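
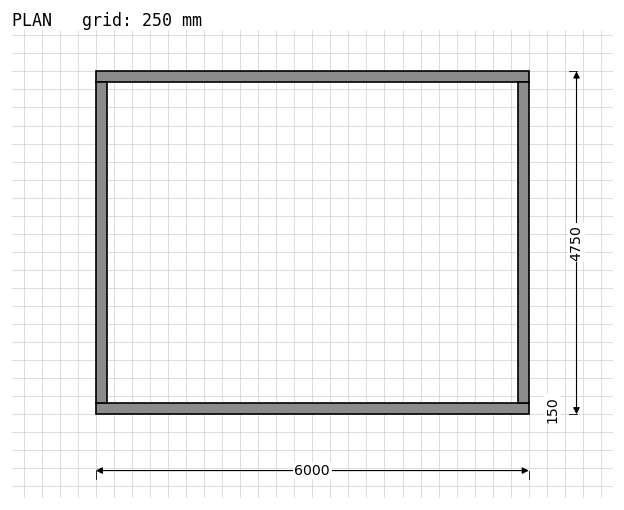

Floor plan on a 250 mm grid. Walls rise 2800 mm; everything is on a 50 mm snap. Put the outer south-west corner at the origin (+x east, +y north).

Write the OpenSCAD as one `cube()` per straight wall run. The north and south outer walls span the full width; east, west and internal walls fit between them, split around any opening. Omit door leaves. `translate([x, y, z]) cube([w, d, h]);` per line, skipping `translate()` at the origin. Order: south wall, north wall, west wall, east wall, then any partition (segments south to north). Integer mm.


cube([6000, 150, 2800]);
translate([0, 4600, 0]) cube([6000, 150, 2800]);
translate([0, 150, 0]) cube([150, 4450, 2800]);
translate([5850, 150, 0]) cube([150, 4450, 2800]);


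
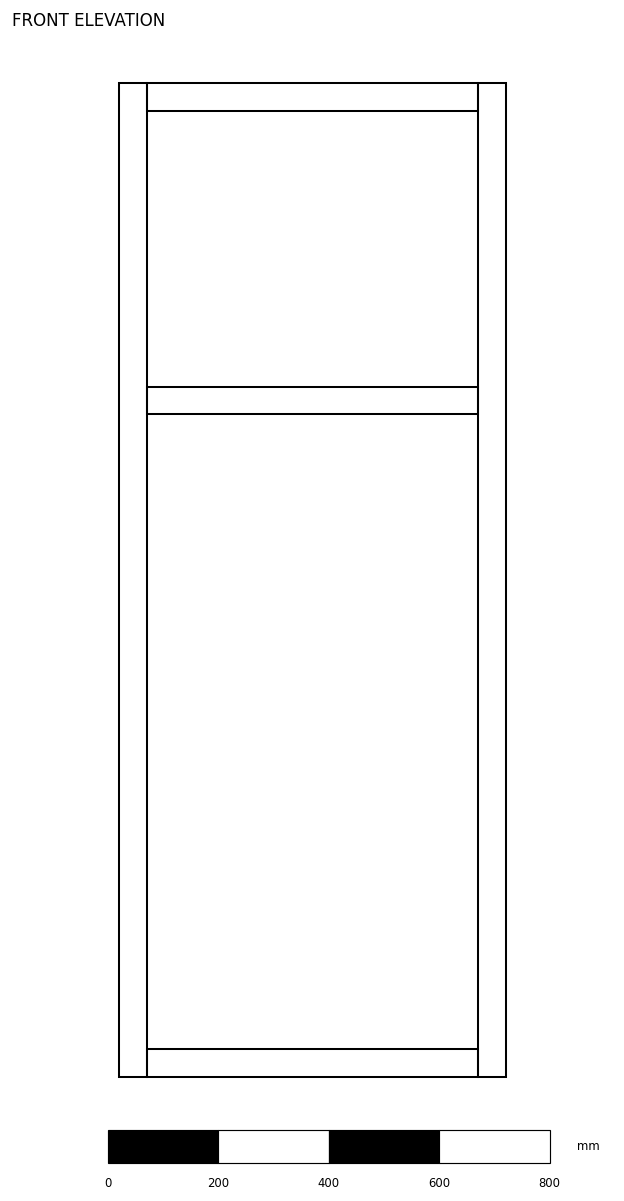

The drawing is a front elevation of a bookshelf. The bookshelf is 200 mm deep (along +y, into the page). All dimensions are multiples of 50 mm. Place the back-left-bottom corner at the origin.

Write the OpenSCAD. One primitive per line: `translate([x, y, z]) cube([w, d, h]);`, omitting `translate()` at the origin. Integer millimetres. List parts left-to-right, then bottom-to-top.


cube([50, 200, 1800]);
translate([50, 0, 0]) cube([600, 200, 50]);
translate([50, 0, 1200]) cube([600, 200, 50]);
translate([50, 0, 1750]) cube([600, 200, 50]);
translate([650, 0, 0]) cube([50, 200, 1800]);


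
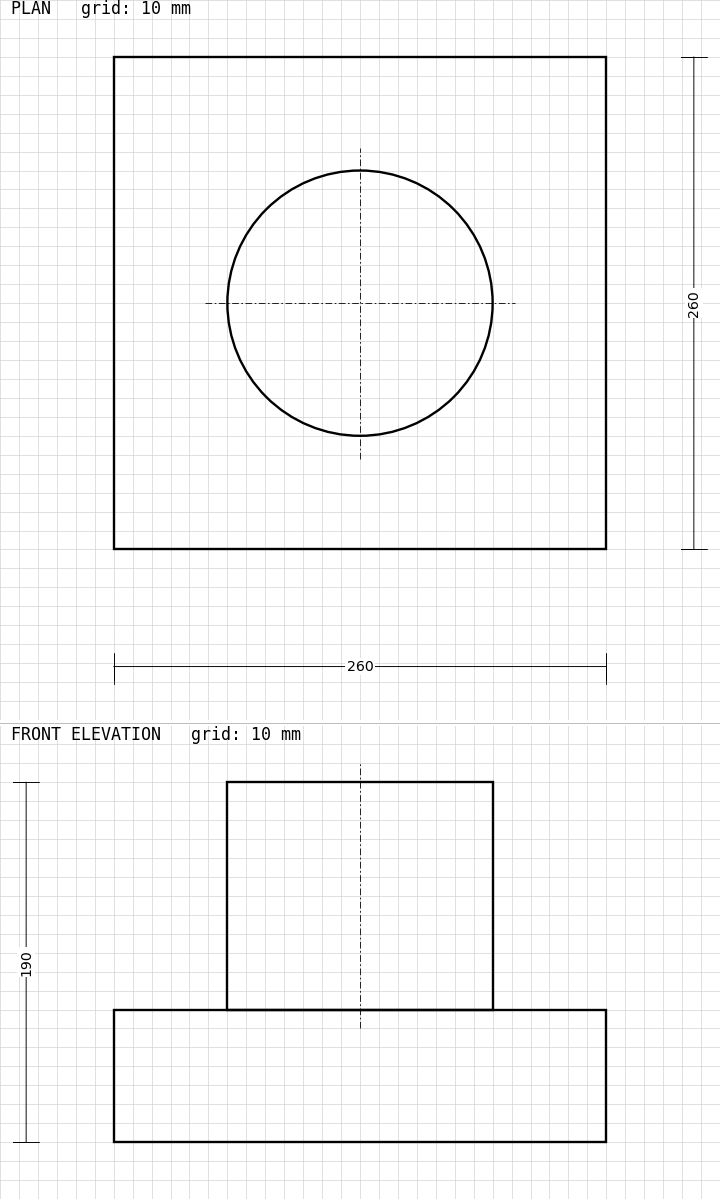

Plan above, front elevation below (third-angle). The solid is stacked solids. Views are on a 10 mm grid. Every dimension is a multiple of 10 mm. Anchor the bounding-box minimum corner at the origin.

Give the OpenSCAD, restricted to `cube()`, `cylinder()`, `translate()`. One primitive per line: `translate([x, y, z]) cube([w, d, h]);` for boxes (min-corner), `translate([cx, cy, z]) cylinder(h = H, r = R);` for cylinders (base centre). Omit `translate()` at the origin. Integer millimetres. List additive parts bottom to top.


cube([260, 260, 70]);
translate([130, 130, 70]) cylinder(h = 120, r = 70);


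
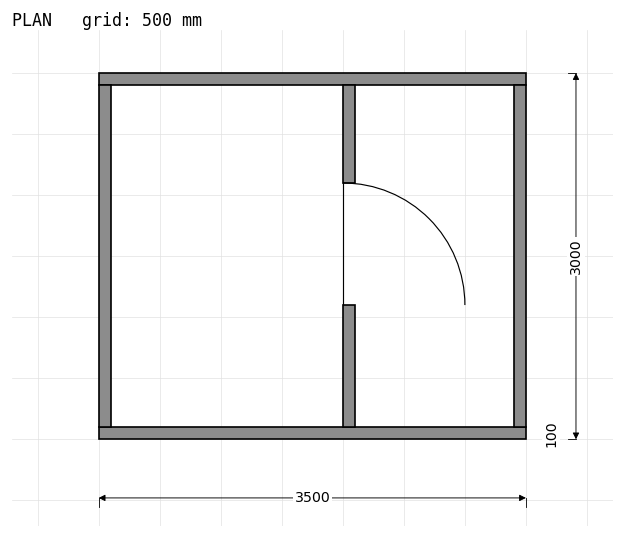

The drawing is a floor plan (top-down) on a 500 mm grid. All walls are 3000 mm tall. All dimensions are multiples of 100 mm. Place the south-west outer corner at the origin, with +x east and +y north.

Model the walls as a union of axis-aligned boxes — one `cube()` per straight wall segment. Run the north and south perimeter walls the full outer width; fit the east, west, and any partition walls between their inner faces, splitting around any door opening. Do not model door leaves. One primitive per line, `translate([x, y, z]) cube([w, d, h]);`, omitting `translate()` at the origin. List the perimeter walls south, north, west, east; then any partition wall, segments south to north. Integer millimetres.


cube([3500, 100, 3000]);
translate([0, 2900, 0]) cube([3500, 100, 3000]);
translate([0, 100, 0]) cube([100, 2800, 3000]);
translate([3400, 100, 0]) cube([100, 2800, 3000]);
translate([2000, 100, 0]) cube([100, 1000, 3000]);
translate([2000, 2100, 0]) cube([100, 800, 3000]);


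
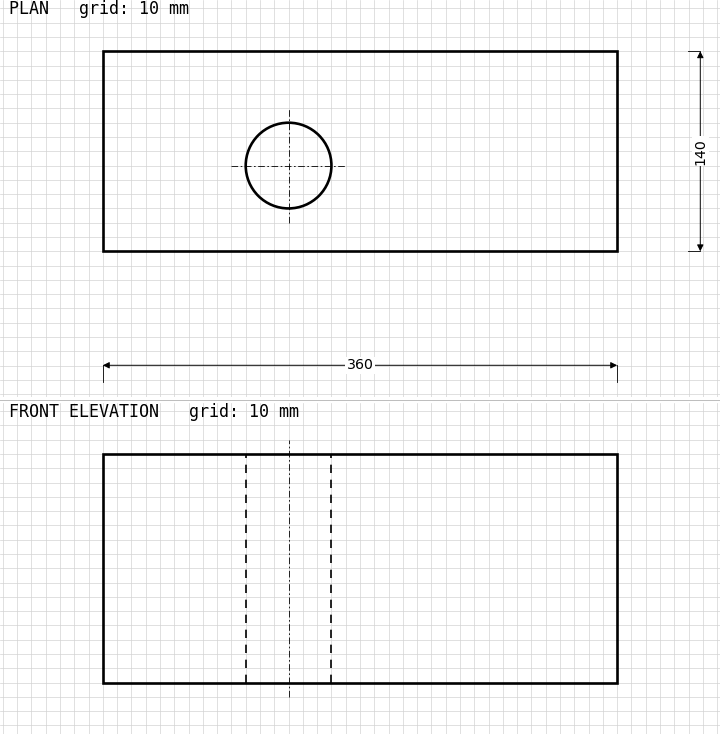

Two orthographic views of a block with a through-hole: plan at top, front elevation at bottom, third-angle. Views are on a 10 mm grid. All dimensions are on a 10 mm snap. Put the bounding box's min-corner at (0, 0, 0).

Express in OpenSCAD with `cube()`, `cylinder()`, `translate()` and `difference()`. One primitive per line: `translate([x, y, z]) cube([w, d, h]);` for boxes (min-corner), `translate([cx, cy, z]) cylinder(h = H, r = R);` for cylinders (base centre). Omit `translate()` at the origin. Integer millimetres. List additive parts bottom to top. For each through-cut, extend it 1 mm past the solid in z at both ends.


difference() {
  cube([360, 140, 160]);
  translate([130, 60, -1]) cylinder(h = 162, r = 30);
}


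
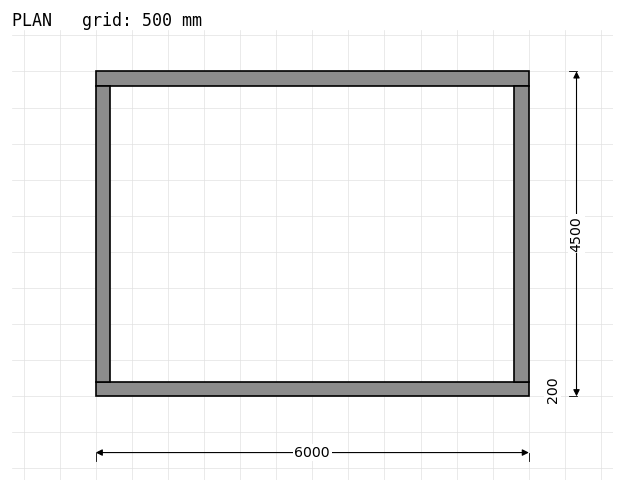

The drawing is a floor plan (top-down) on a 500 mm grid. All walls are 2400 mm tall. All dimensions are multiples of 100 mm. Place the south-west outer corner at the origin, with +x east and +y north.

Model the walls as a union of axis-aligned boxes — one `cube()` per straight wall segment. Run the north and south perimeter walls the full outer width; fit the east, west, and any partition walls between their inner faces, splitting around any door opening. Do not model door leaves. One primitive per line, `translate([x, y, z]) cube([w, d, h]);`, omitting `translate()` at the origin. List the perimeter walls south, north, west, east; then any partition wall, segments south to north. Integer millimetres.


cube([6000, 200, 2400]);
translate([0, 4300, 0]) cube([6000, 200, 2400]);
translate([0, 200, 0]) cube([200, 4100, 2400]);
translate([5800, 200, 0]) cube([200, 4100, 2400]);


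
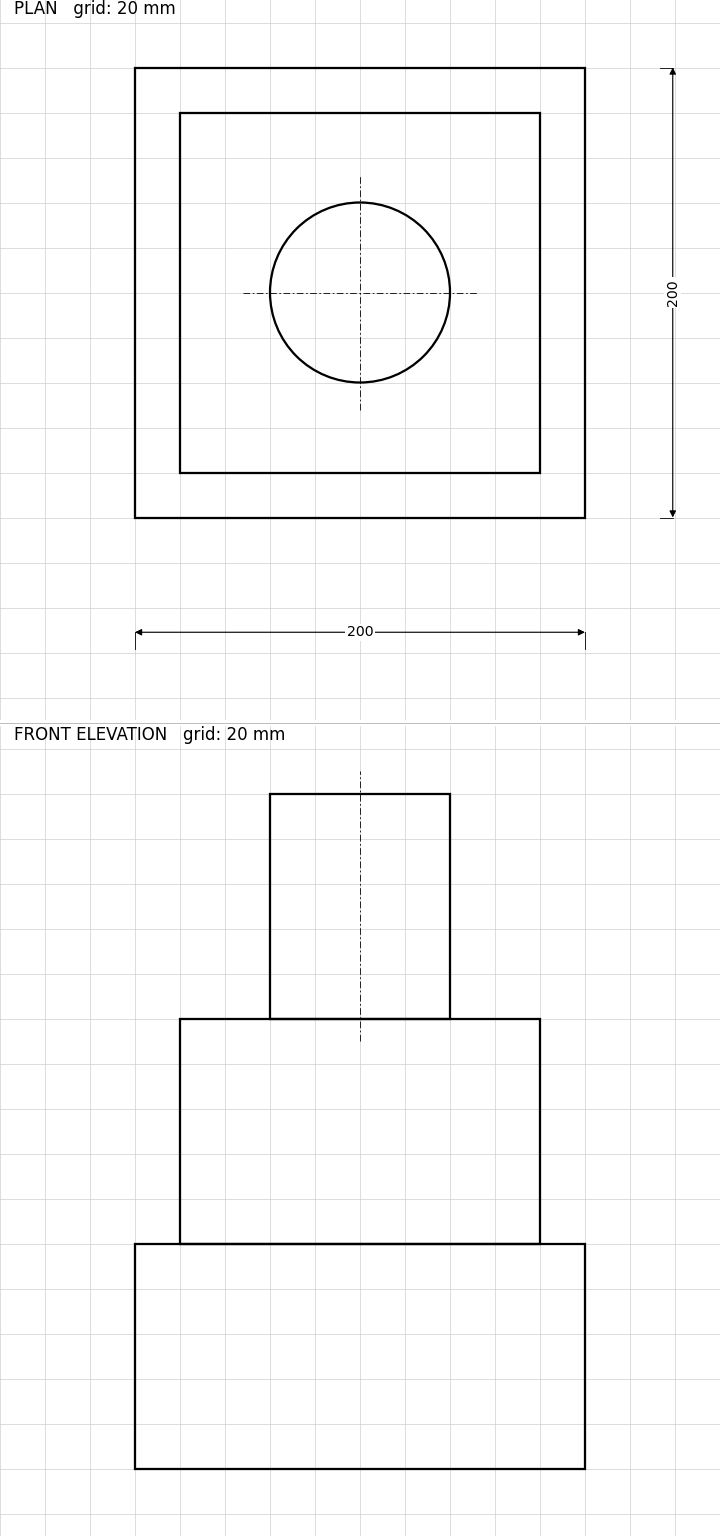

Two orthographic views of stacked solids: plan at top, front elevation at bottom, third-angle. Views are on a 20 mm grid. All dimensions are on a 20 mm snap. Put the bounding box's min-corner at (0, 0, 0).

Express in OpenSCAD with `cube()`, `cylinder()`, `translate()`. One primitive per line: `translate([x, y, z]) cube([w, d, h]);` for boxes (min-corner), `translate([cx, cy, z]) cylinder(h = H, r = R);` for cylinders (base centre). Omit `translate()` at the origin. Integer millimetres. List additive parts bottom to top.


cube([200, 200, 100]);
translate([20, 20, 100]) cube([160, 160, 100]);
translate([100, 100, 200]) cylinder(h = 100, r = 40);


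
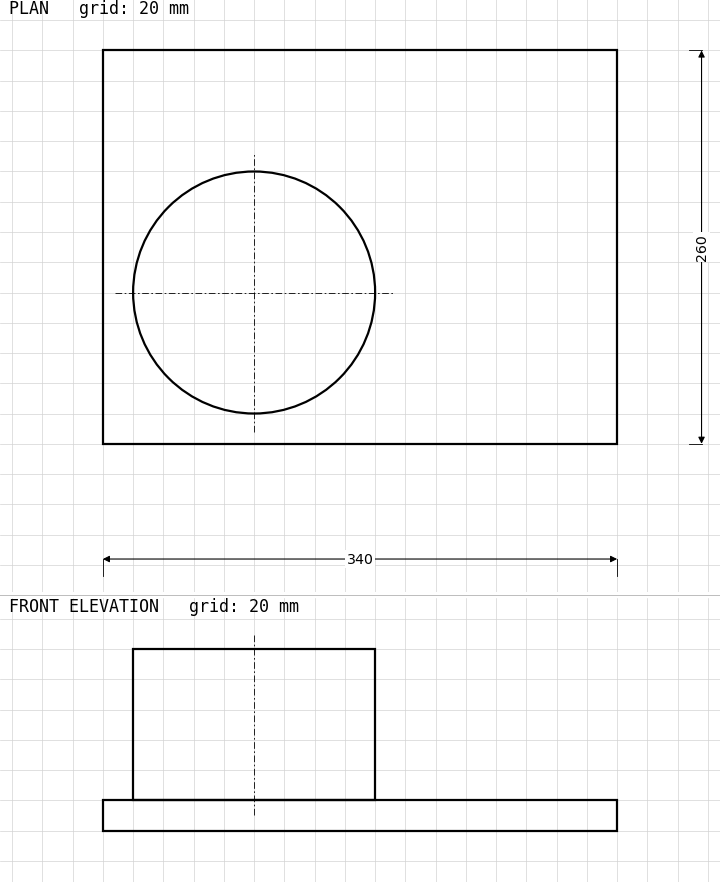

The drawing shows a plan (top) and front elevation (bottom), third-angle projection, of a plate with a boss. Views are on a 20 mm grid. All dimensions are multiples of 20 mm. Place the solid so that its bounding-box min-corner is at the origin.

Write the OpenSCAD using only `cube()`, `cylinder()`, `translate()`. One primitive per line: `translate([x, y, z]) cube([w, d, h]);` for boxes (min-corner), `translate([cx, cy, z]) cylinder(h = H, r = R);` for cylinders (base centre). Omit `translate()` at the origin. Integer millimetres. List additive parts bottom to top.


cube([340, 260, 20]);
translate([100, 100, 20]) cylinder(h = 100, r = 80);


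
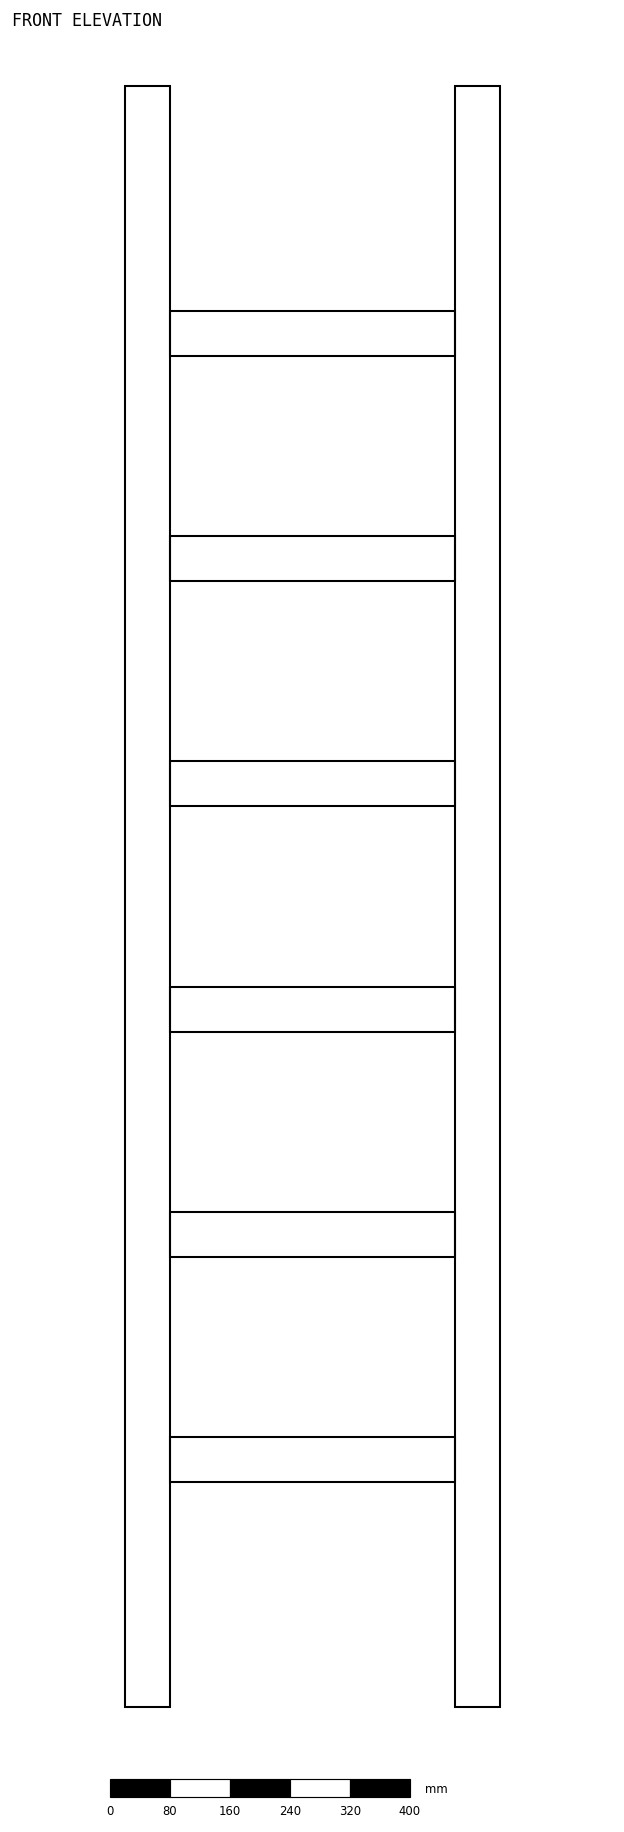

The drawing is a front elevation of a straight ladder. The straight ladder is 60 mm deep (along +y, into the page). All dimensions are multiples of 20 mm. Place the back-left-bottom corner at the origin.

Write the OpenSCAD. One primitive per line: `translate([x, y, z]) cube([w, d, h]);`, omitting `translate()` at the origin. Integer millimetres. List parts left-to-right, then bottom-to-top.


cube([60, 60, 2160]);
translate([60, 0, 300]) cube([380, 60, 60]);
translate([60, 0, 600]) cube([380, 60, 60]);
translate([60, 0, 900]) cube([380, 60, 60]);
translate([60, 0, 1200]) cube([380, 60, 60]);
translate([60, 0, 1500]) cube([380, 60, 60]);
translate([60, 0, 1800]) cube([380, 60, 60]);
translate([440, 0, 0]) cube([60, 60, 2160]);


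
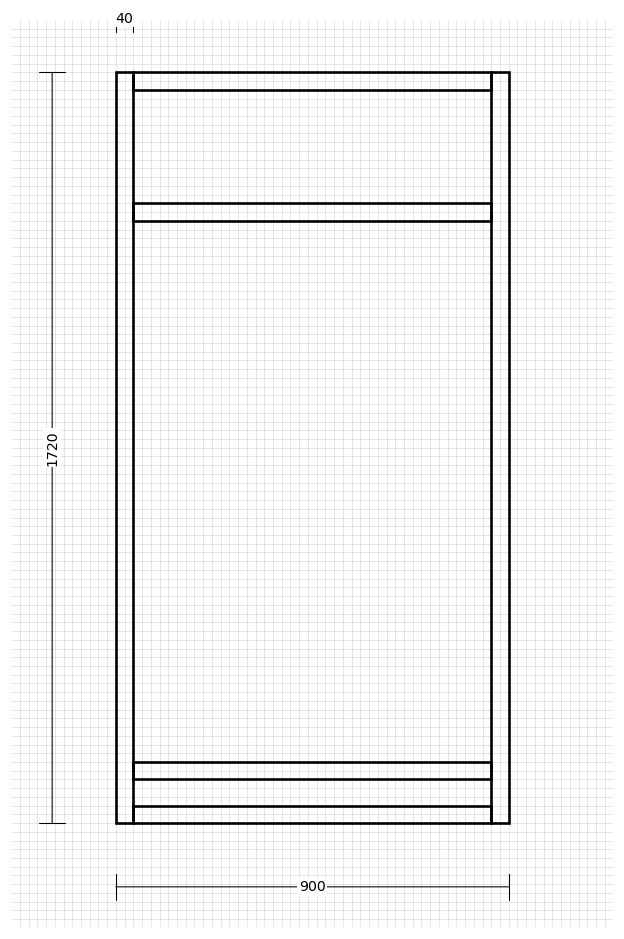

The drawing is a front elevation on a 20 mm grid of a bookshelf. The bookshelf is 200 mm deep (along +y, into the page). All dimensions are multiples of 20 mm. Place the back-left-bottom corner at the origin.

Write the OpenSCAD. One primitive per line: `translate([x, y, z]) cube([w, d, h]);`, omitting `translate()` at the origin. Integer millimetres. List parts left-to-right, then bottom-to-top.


cube([40, 200, 1720]);
translate([40, 0, 0]) cube([820, 200, 40]);
translate([40, 0, 100]) cube([820, 200, 40]);
translate([40, 0, 1380]) cube([820, 200, 40]);
translate([40, 0, 1680]) cube([820, 200, 40]);
translate([860, 0, 0]) cube([40, 200, 1720]);


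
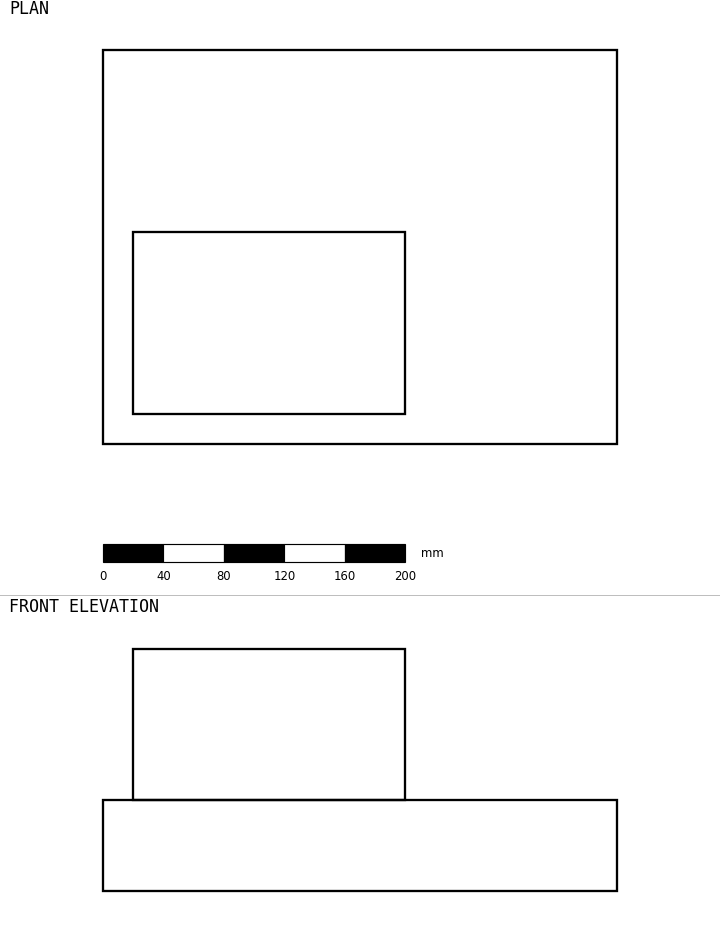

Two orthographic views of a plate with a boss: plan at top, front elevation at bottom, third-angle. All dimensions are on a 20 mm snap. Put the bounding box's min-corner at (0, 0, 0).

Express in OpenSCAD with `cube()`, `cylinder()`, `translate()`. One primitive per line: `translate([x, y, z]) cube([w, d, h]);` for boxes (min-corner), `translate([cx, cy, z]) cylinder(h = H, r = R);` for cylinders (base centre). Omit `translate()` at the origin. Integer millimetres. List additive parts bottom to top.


cube([340, 260, 60]);
translate([20, 20, 60]) cube([180, 120, 100]);


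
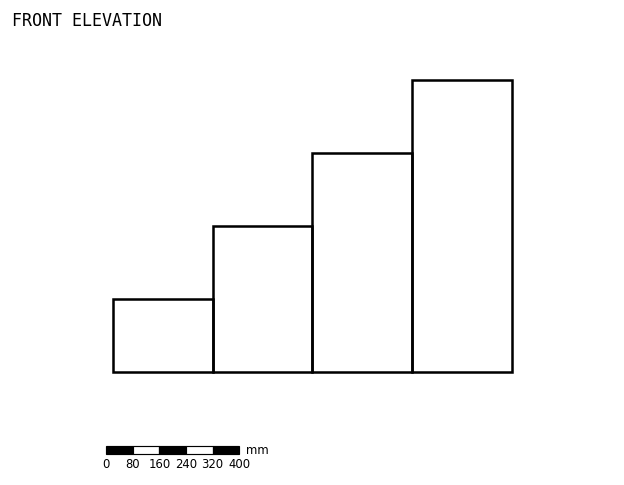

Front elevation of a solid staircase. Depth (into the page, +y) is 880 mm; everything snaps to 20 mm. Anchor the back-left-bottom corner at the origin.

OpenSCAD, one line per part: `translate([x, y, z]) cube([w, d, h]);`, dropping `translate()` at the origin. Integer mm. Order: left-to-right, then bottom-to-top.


cube([300, 880, 220]);
translate([300, 0, 0]) cube([300, 880, 440]);
translate([600, 0, 0]) cube([300, 880, 660]);
translate([900, 0, 0]) cube([300, 880, 880]);


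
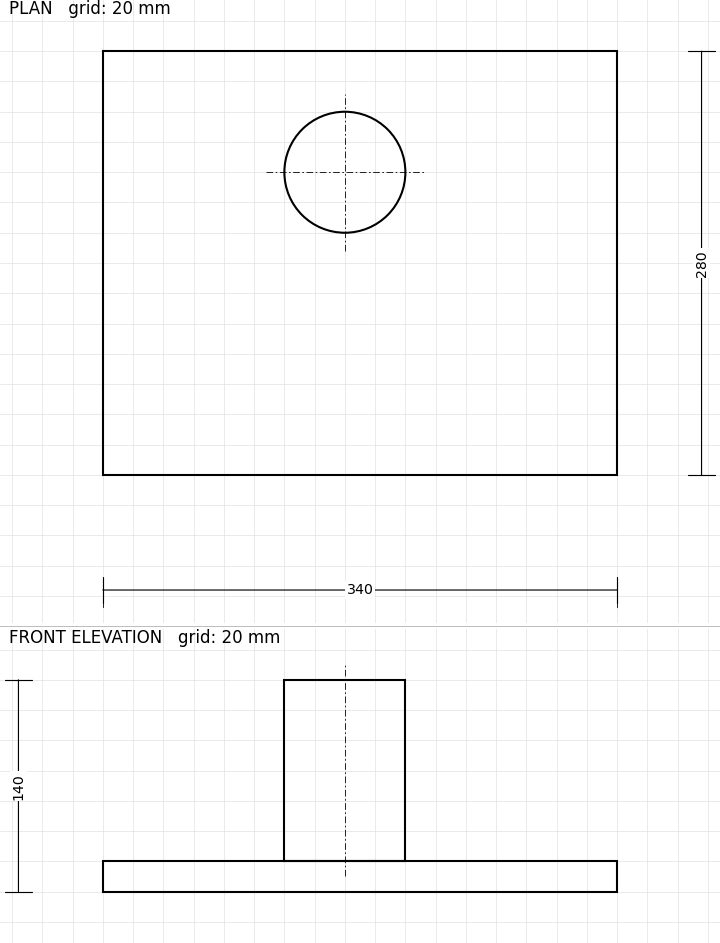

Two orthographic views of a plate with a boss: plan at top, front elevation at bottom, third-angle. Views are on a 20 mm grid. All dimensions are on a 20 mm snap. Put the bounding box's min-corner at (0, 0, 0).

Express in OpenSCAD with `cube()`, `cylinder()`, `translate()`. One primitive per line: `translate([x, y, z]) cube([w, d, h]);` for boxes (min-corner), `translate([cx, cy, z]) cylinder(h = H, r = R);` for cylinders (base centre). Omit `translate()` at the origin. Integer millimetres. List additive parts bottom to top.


cube([340, 280, 20]);
translate([160, 200, 20]) cylinder(h = 120, r = 40);


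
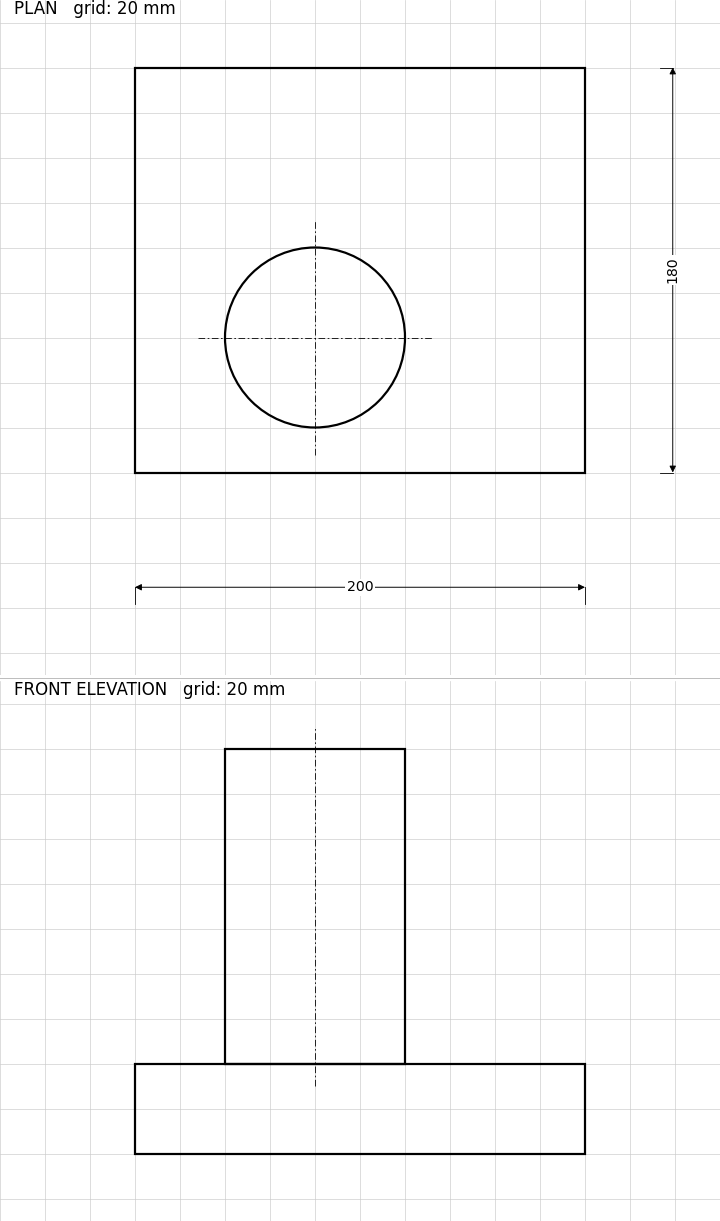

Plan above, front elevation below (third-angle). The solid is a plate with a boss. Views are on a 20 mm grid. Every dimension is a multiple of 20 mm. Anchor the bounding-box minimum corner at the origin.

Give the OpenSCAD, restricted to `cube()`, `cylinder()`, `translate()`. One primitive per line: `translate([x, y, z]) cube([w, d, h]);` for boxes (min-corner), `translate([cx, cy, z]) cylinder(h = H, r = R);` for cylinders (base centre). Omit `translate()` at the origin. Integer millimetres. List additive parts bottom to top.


cube([200, 180, 40]);
translate([80, 60, 40]) cylinder(h = 140, r = 40);


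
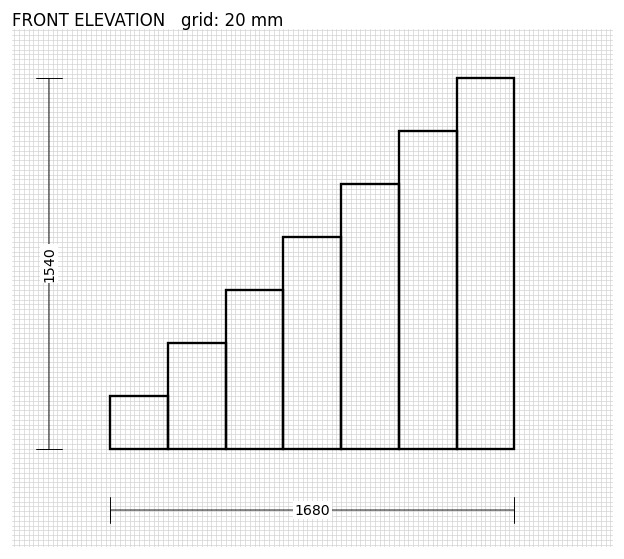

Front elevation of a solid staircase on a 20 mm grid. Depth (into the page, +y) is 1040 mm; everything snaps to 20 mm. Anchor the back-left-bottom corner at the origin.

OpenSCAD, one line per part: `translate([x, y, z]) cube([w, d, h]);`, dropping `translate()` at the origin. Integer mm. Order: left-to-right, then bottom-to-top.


cube([240, 1040, 220]);
translate([240, 0, 0]) cube([240, 1040, 440]);
translate([480, 0, 0]) cube([240, 1040, 660]);
translate([720, 0, 0]) cube([240, 1040, 880]);
translate([960, 0, 0]) cube([240, 1040, 1100]);
translate([1200, 0, 0]) cube([240, 1040, 1320]);
translate([1440, 0, 0]) cube([240, 1040, 1540]);


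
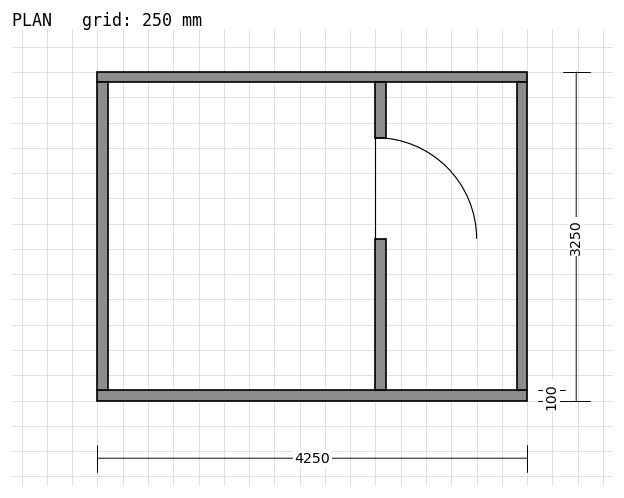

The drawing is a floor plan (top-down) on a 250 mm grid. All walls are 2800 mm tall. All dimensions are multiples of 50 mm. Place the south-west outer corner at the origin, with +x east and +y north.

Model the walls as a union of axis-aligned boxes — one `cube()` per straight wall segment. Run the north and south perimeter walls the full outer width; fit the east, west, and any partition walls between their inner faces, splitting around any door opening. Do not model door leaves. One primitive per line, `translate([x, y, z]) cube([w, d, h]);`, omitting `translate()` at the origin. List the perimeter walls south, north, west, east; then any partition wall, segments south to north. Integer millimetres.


cube([4250, 100, 2800]);
translate([0, 3150, 0]) cube([4250, 100, 2800]);
translate([0, 100, 0]) cube([100, 3050, 2800]);
translate([4150, 100, 0]) cube([100, 3050, 2800]);
translate([2750, 100, 0]) cube([100, 1500, 2800]);
translate([2750, 2600, 0]) cube([100, 550, 2800]);


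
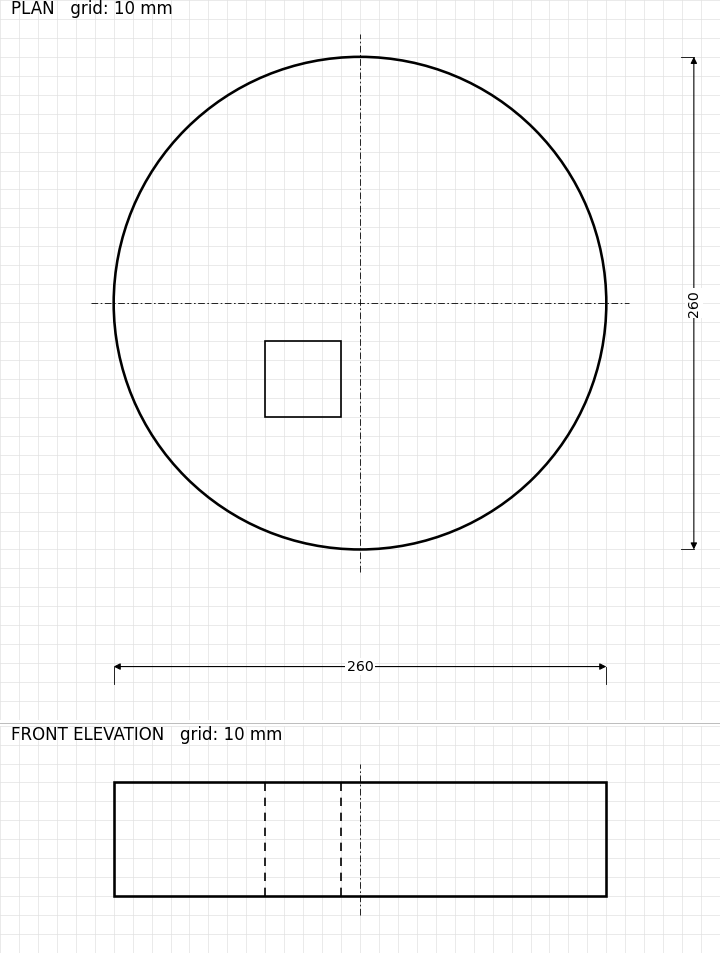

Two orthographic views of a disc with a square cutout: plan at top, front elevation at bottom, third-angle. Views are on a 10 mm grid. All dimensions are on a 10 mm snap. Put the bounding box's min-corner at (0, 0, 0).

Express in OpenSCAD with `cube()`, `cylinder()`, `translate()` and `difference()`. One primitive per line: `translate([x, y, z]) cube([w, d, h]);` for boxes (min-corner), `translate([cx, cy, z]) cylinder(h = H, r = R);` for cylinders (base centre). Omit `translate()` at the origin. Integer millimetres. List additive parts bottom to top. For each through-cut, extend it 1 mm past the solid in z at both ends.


difference() {
  translate([130, 130, 0]) cylinder(h = 60, r = 130);
  translate([80, 70, -1]) cube([40, 40, 62]);
}


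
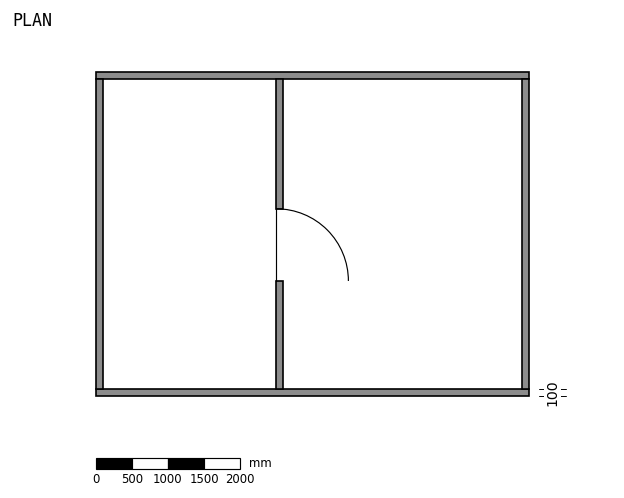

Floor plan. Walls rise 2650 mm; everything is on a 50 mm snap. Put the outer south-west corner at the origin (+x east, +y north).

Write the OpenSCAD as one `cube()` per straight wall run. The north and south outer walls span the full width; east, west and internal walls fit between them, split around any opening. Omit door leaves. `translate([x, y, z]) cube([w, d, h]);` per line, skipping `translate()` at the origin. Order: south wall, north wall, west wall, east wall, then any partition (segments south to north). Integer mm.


cube([6000, 100, 2650]);
translate([0, 4400, 0]) cube([6000, 100, 2650]);
translate([0, 100, 0]) cube([100, 4300, 2650]);
translate([5900, 100, 0]) cube([100, 4300, 2650]);
translate([2500, 100, 0]) cube([100, 1500, 2650]);
translate([2500, 2600, 0]) cube([100, 1800, 2650]);


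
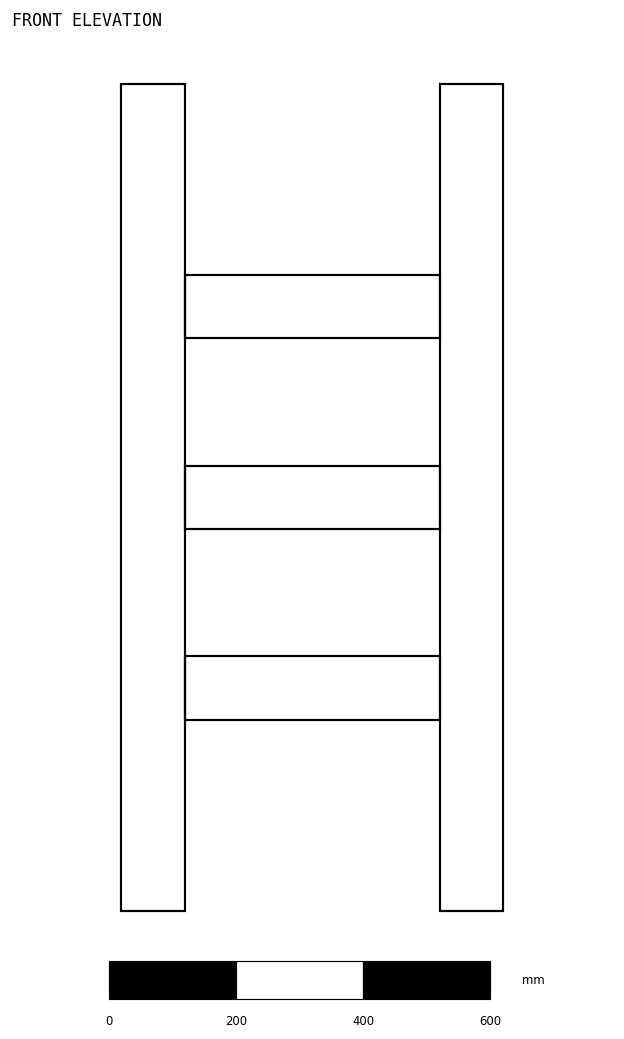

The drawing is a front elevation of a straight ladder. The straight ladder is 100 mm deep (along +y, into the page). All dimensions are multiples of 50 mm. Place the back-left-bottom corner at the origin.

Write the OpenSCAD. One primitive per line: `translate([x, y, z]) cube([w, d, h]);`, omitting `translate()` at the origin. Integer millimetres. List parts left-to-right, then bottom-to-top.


cube([100, 100, 1300]);
translate([100, 0, 300]) cube([400, 100, 100]);
translate([100, 0, 600]) cube([400, 100, 100]);
translate([100, 0, 900]) cube([400, 100, 100]);
translate([500, 0, 0]) cube([100, 100, 1300]);


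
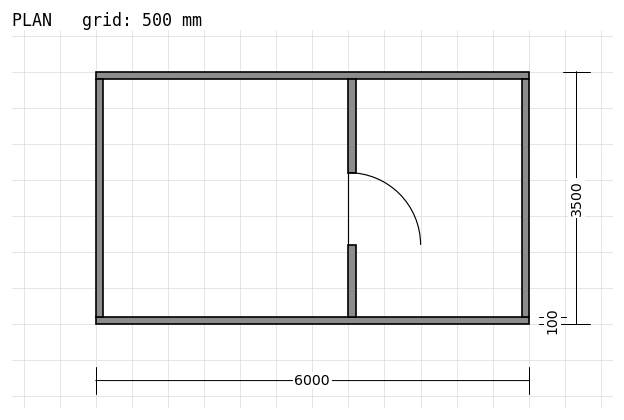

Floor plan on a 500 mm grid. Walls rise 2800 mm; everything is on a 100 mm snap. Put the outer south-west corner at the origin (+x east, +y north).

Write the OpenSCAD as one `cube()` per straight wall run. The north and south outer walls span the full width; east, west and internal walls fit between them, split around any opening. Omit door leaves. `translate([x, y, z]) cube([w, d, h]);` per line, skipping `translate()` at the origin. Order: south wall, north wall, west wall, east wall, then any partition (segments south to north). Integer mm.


cube([6000, 100, 2800]);
translate([0, 3400, 0]) cube([6000, 100, 2800]);
translate([0, 100, 0]) cube([100, 3300, 2800]);
translate([5900, 100, 0]) cube([100, 3300, 2800]);
translate([3500, 100, 0]) cube([100, 1000, 2800]);
translate([3500, 2100, 0]) cube([100, 1300, 2800]);


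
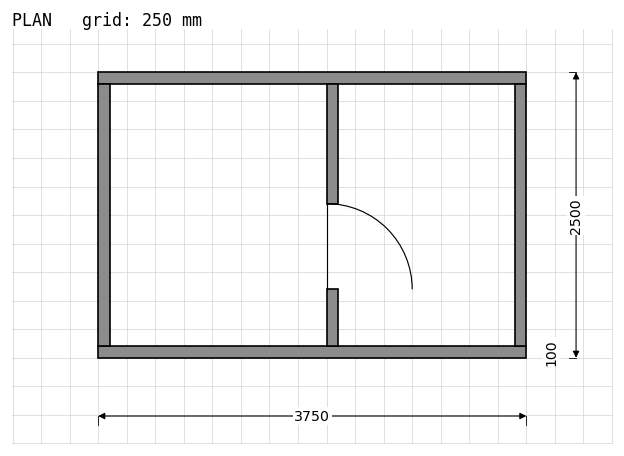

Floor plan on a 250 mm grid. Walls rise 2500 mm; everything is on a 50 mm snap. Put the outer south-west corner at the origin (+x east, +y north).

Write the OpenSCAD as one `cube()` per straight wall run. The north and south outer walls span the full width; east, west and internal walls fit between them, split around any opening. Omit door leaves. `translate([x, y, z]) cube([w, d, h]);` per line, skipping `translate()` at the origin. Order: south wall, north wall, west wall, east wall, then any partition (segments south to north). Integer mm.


cube([3750, 100, 2500]);
translate([0, 2400, 0]) cube([3750, 100, 2500]);
translate([0, 100, 0]) cube([100, 2300, 2500]);
translate([3650, 100, 0]) cube([100, 2300, 2500]);
translate([2000, 100, 0]) cube([100, 500, 2500]);
translate([2000, 1350, 0]) cube([100, 1050, 2500]);


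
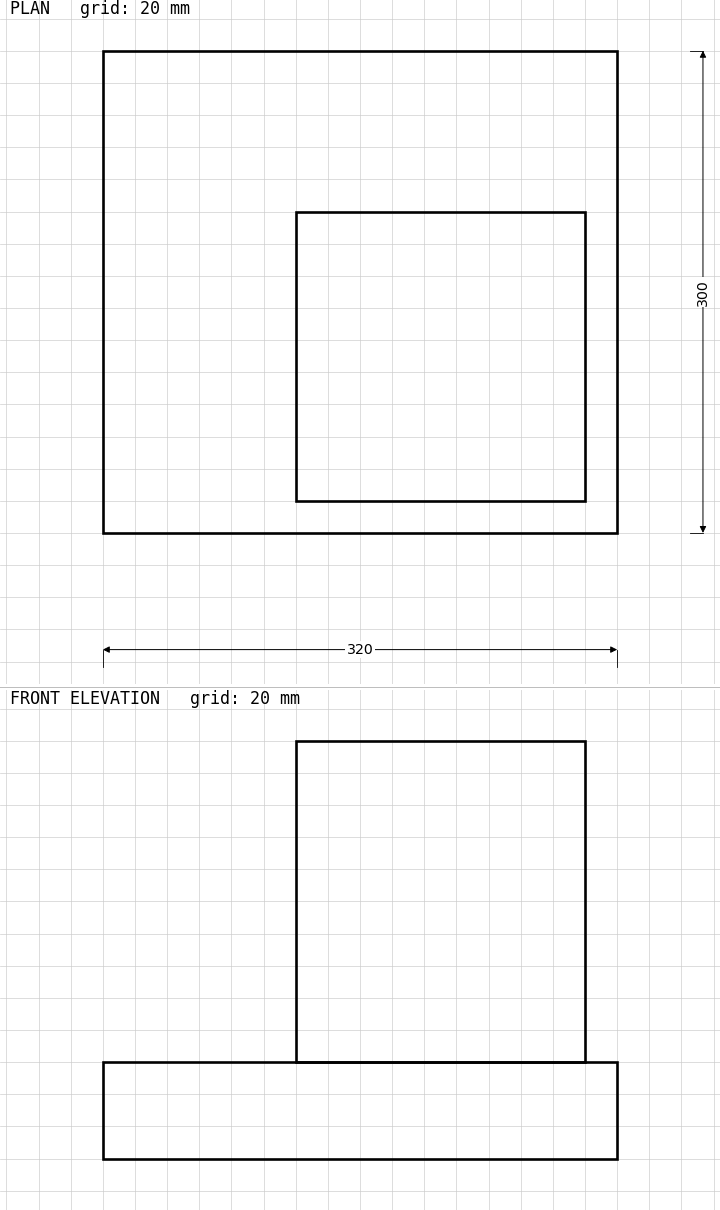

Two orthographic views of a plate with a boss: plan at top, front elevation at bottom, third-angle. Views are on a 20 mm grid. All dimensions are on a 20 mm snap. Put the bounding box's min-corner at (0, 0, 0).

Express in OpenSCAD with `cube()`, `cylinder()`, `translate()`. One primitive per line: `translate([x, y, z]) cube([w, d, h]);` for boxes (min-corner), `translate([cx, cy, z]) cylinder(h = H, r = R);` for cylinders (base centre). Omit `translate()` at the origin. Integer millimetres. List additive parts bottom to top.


cube([320, 300, 60]);
translate([120, 20, 60]) cube([180, 180, 200]);


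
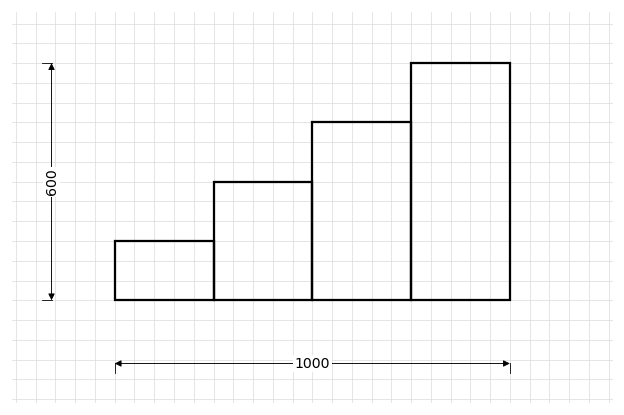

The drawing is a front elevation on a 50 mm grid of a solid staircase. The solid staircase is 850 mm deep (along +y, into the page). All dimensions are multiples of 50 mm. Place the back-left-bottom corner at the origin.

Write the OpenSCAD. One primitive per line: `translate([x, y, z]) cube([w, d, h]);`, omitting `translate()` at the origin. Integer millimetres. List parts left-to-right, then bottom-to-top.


cube([250, 850, 150]);
translate([250, 0, 0]) cube([250, 850, 300]);
translate([500, 0, 0]) cube([250, 850, 450]);
translate([750, 0, 0]) cube([250, 850, 600]);


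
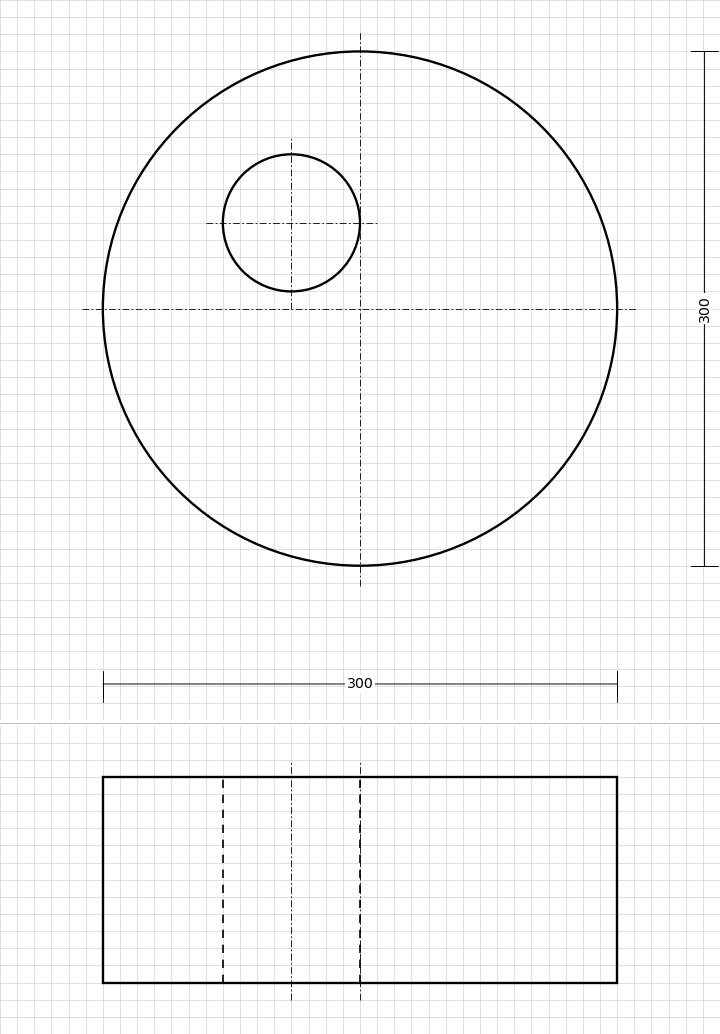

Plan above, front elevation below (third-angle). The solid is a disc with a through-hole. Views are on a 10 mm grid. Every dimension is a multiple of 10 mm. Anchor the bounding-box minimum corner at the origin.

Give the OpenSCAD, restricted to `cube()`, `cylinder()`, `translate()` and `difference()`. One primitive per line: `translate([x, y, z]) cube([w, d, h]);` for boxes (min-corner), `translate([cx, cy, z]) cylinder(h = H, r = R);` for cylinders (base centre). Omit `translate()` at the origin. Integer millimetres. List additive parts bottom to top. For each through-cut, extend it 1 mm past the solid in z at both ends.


difference() {
  translate([150, 150, 0]) cylinder(h = 120, r = 150);
  translate([110, 200, -1]) cylinder(h = 122, r = 40);
}


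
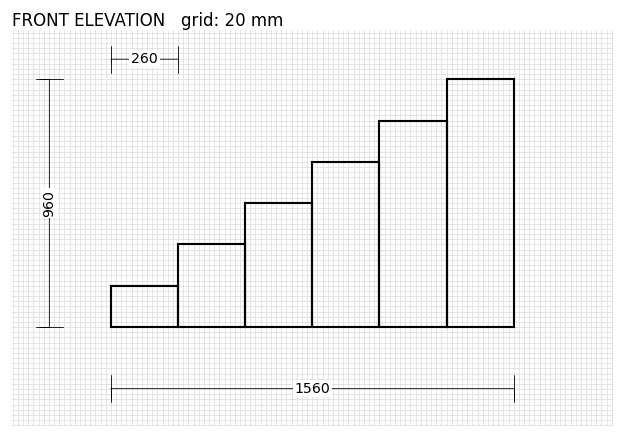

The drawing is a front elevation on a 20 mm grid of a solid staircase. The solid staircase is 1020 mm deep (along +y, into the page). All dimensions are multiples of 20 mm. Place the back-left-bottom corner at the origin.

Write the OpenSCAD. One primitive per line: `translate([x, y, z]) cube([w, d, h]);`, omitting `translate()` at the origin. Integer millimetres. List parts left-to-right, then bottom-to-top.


cube([260, 1020, 160]);
translate([260, 0, 0]) cube([260, 1020, 320]);
translate([520, 0, 0]) cube([260, 1020, 480]);
translate([780, 0, 0]) cube([260, 1020, 640]);
translate([1040, 0, 0]) cube([260, 1020, 800]);
translate([1300, 0, 0]) cube([260, 1020, 960]);


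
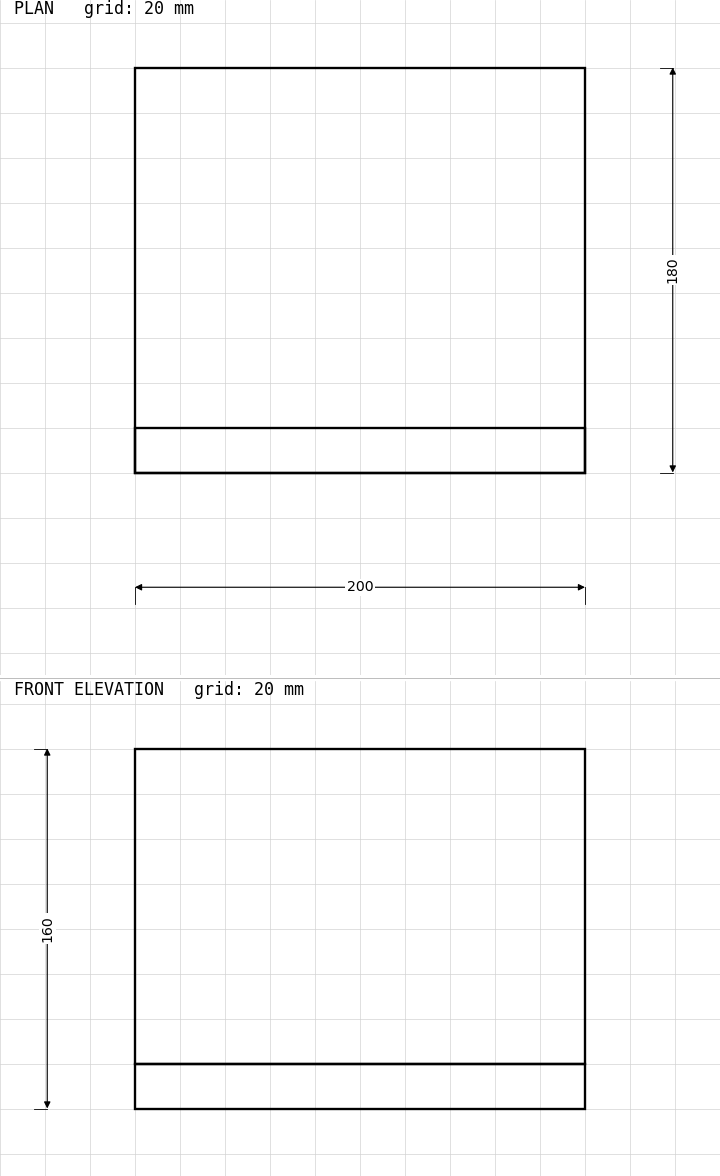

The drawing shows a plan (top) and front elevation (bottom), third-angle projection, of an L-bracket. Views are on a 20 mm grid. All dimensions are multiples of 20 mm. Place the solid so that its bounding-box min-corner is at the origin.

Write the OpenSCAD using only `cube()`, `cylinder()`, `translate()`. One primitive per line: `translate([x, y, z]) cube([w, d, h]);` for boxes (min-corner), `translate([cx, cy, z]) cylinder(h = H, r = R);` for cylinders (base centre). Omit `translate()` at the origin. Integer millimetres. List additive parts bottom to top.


cube([200, 180, 20]);
translate([0, 0, 20]) cube([200, 20, 140]);


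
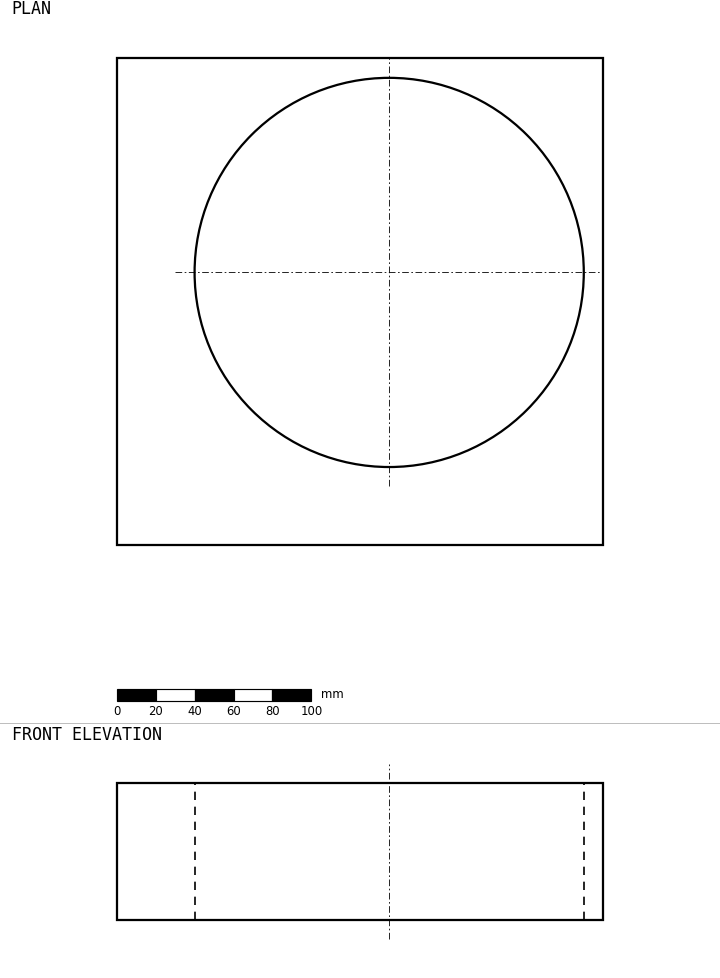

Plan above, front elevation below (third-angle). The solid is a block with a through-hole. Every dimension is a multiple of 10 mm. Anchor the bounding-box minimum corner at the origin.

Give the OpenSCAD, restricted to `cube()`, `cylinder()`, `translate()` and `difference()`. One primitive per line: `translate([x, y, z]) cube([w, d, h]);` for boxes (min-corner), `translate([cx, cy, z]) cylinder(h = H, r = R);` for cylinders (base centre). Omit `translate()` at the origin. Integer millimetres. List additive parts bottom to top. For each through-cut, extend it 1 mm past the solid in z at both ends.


difference() {
  cube([250, 250, 70]);
  translate([140, 140, -1]) cylinder(h = 72, r = 100);
}


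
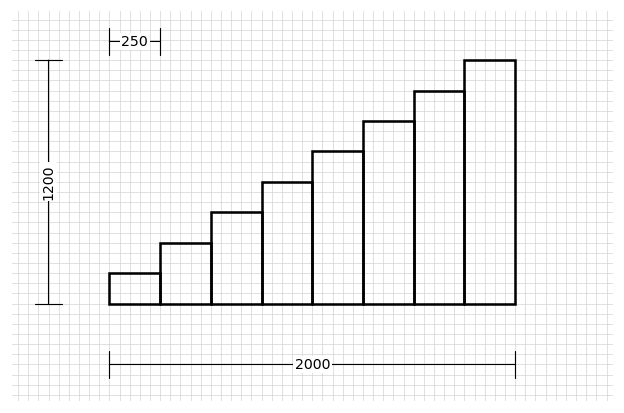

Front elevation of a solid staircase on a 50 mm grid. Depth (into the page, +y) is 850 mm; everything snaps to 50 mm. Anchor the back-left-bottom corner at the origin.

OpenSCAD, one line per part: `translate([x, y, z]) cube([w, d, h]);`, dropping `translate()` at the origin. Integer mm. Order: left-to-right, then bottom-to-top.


cube([250, 850, 150]);
translate([250, 0, 0]) cube([250, 850, 300]);
translate([500, 0, 0]) cube([250, 850, 450]);
translate([750, 0, 0]) cube([250, 850, 600]);
translate([1000, 0, 0]) cube([250, 850, 750]);
translate([1250, 0, 0]) cube([250, 850, 900]);
translate([1500, 0, 0]) cube([250, 850, 1050]);
translate([1750, 0, 0]) cube([250, 850, 1200]);


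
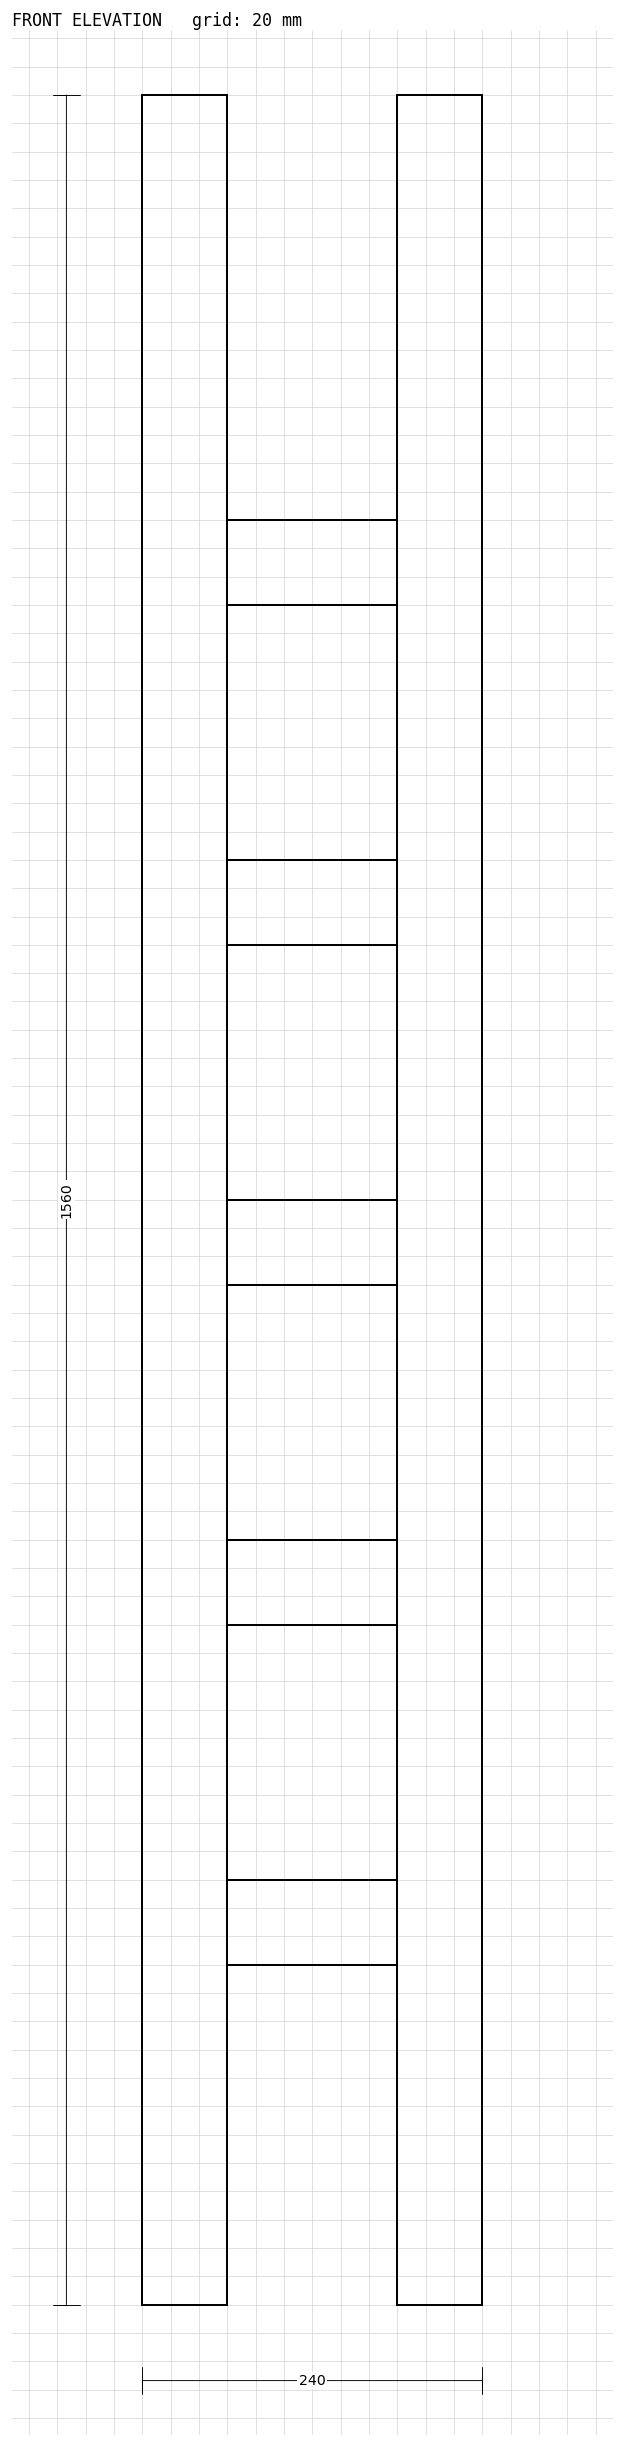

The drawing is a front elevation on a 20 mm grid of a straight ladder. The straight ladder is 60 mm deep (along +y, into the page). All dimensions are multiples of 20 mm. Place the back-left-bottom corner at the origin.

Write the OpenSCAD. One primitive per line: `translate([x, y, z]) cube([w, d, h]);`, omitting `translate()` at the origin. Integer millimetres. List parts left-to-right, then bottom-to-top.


cube([60, 60, 1560]);
translate([60, 0, 240]) cube([120, 60, 60]);
translate([60, 0, 480]) cube([120, 60, 60]);
translate([60, 0, 720]) cube([120, 60, 60]);
translate([60, 0, 960]) cube([120, 60, 60]);
translate([60, 0, 1200]) cube([120, 60, 60]);
translate([180, 0, 0]) cube([60, 60, 1560]);


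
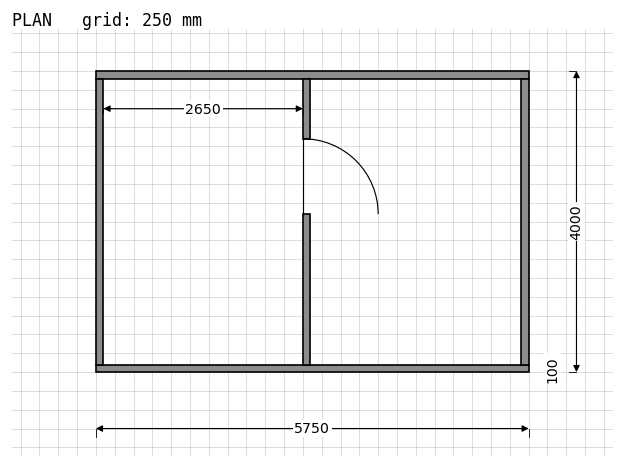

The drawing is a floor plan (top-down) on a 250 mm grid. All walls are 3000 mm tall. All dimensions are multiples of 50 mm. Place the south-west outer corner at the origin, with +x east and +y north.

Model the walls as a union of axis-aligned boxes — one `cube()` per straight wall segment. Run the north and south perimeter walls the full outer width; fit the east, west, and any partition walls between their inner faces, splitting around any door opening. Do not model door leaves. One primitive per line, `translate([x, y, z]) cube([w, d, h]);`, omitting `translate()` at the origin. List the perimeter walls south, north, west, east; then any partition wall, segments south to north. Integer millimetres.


cube([5750, 100, 3000]);
translate([0, 3900, 0]) cube([5750, 100, 3000]);
translate([0, 100, 0]) cube([100, 3800, 3000]);
translate([5650, 100, 0]) cube([100, 3800, 3000]);
translate([2750, 100, 0]) cube([100, 2000, 3000]);
translate([2750, 3100, 0]) cube([100, 800, 3000]);


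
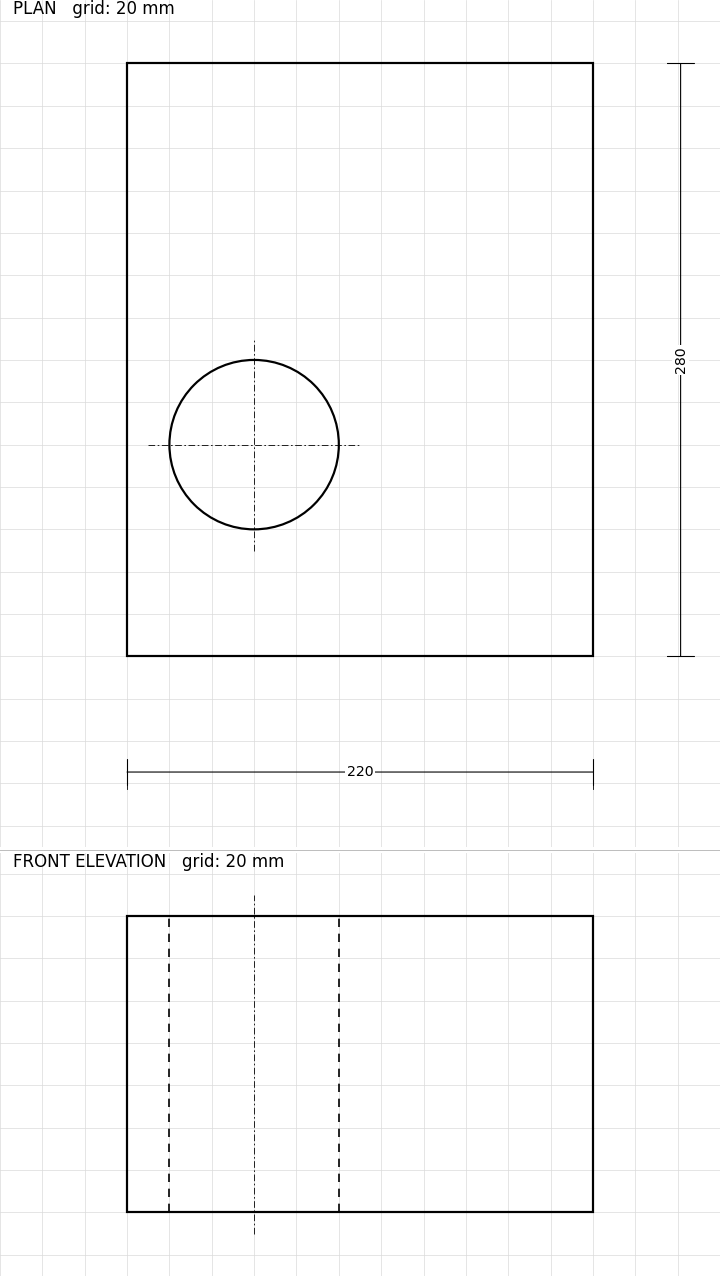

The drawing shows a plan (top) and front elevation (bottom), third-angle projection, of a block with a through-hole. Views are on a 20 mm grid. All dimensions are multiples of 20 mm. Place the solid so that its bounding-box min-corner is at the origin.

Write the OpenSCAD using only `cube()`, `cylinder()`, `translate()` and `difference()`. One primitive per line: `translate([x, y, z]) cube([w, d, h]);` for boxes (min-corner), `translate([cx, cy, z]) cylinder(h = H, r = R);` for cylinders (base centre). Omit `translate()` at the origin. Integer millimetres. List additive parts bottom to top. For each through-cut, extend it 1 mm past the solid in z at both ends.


difference() {
  cube([220, 280, 140]);
  translate([60, 100, -1]) cylinder(h = 142, r = 40);
}


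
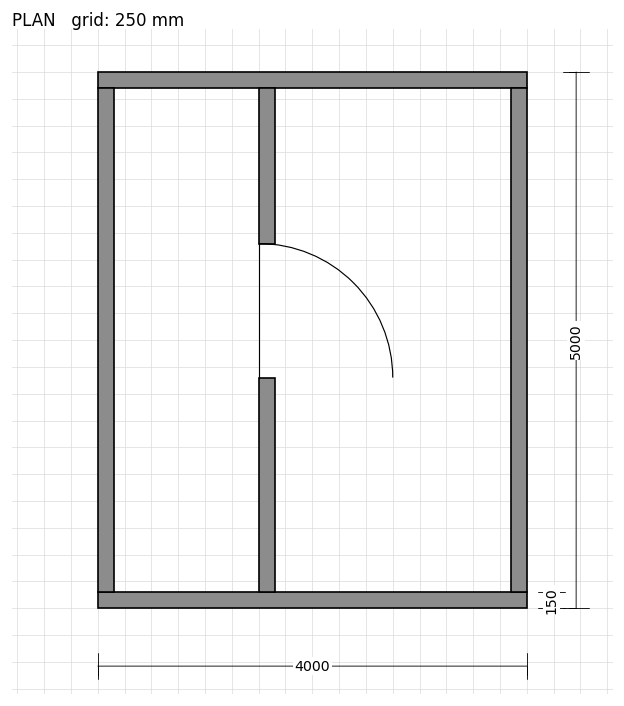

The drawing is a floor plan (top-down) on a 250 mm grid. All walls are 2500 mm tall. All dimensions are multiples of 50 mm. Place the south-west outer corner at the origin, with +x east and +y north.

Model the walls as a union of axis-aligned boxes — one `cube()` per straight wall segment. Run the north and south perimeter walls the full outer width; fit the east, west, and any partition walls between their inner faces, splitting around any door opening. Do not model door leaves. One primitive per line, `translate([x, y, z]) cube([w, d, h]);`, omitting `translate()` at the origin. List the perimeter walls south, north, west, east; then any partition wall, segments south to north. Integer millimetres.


cube([4000, 150, 2500]);
translate([0, 4850, 0]) cube([4000, 150, 2500]);
translate([0, 150, 0]) cube([150, 4700, 2500]);
translate([3850, 150, 0]) cube([150, 4700, 2500]);
translate([1500, 150, 0]) cube([150, 2000, 2500]);
translate([1500, 3400, 0]) cube([150, 1450, 2500]);


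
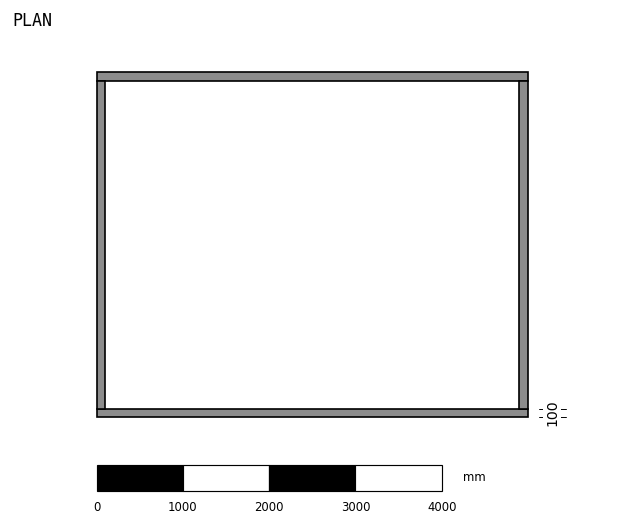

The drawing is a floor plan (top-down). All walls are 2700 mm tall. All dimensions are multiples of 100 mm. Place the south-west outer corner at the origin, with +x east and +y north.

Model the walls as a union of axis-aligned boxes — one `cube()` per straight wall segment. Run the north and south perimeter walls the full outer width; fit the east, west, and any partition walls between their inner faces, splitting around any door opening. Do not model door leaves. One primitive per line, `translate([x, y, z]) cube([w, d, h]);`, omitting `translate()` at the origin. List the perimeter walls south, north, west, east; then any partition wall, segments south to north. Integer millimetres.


cube([5000, 100, 2700]);
translate([0, 3900, 0]) cube([5000, 100, 2700]);
translate([0, 100, 0]) cube([100, 3800, 2700]);
translate([4900, 100, 0]) cube([100, 3800, 2700]);


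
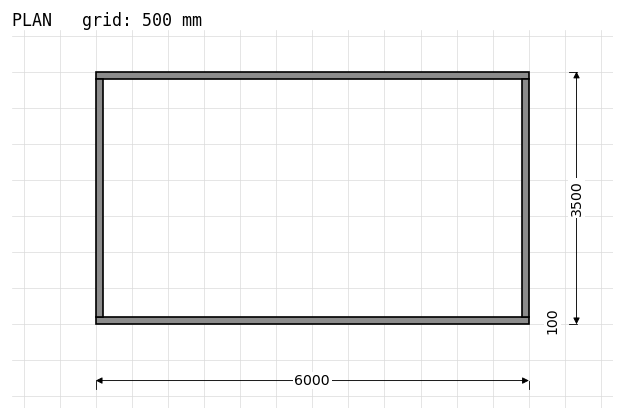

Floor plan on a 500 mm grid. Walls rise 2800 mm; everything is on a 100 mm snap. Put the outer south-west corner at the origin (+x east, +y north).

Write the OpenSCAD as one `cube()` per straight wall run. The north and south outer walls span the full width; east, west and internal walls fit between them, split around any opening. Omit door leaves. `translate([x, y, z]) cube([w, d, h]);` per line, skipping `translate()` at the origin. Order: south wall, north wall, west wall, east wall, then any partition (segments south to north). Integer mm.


cube([6000, 100, 2800]);
translate([0, 3400, 0]) cube([6000, 100, 2800]);
translate([0, 100, 0]) cube([100, 3300, 2800]);
translate([5900, 100, 0]) cube([100, 3300, 2800]);


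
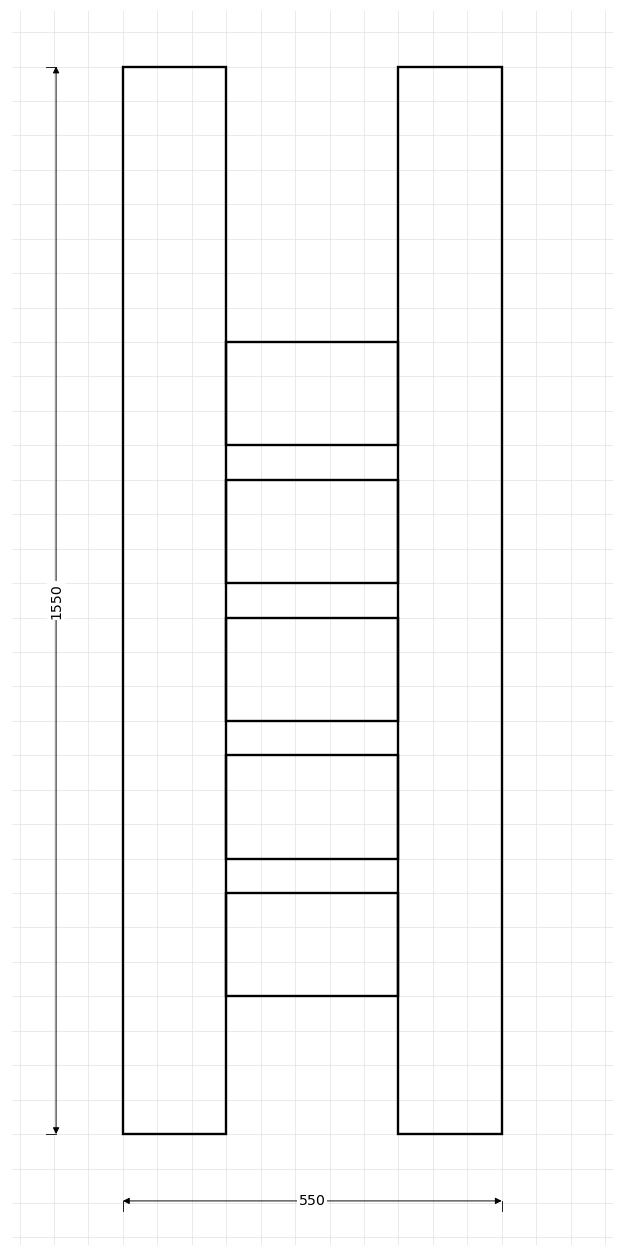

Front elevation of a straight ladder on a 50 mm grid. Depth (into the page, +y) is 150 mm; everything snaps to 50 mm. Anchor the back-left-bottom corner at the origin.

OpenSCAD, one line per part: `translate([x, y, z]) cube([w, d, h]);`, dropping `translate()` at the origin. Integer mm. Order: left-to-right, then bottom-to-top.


cube([150, 150, 1550]);
translate([150, 0, 200]) cube([250, 150, 150]);
translate([150, 0, 400]) cube([250, 150, 150]);
translate([150, 0, 600]) cube([250, 150, 150]);
translate([150, 0, 800]) cube([250, 150, 150]);
translate([150, 0, 1000]) cube([250, 150, 150]);
translate([400, 0, 0]) cube([150, 150, 1550]);


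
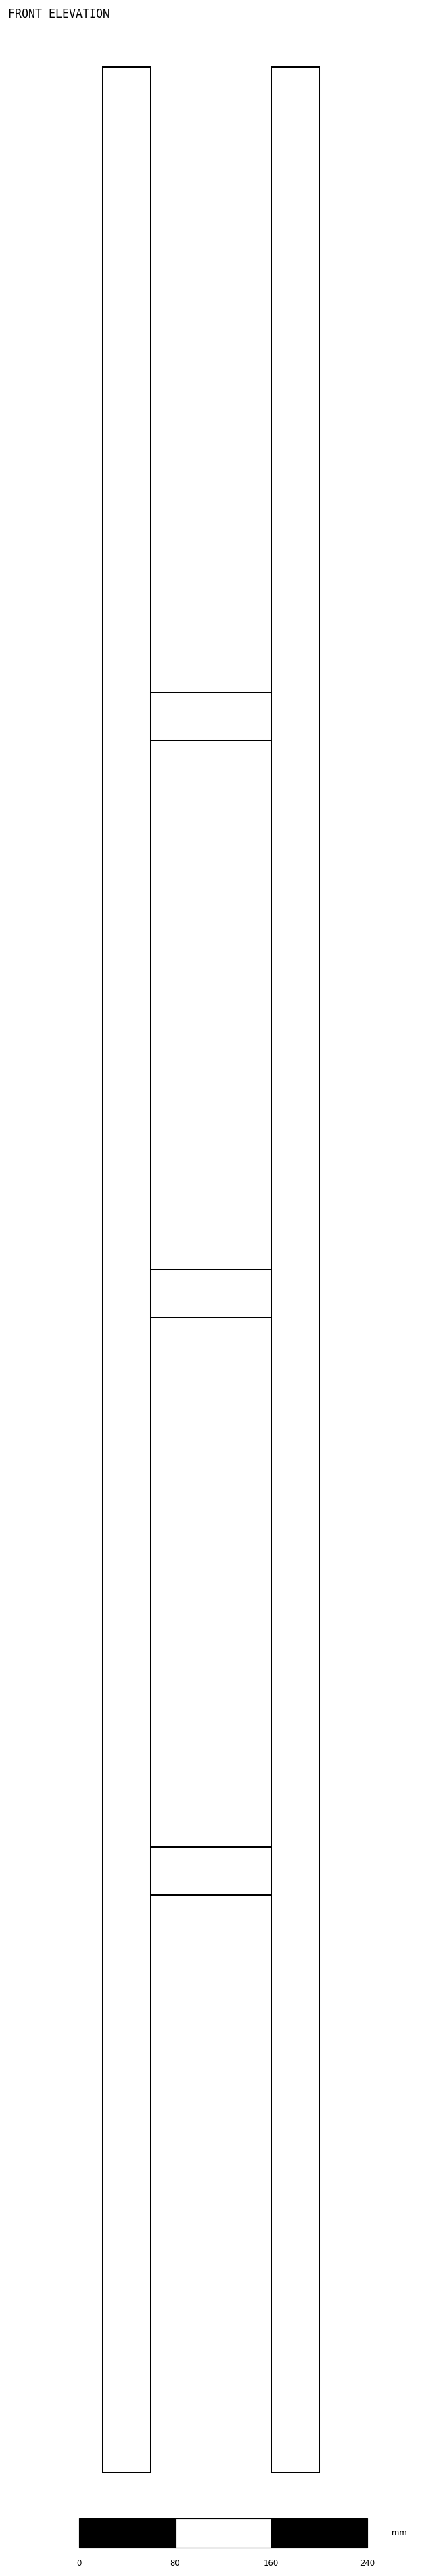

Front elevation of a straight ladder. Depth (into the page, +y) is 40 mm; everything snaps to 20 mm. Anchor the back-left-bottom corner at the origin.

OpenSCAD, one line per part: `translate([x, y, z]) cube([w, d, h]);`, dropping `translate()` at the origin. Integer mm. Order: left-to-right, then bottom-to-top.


cube([40, 40, 2000]);
translate([40, 0, 480]) cube([100, 40, 40]);
translate([40, 0, 960]) cube([100, 40, 40]);
translate([40, 0, 1440]) cube([100, 40, 40]);
translate([140, 0, 0]) cube([40, 40, 2000]);
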